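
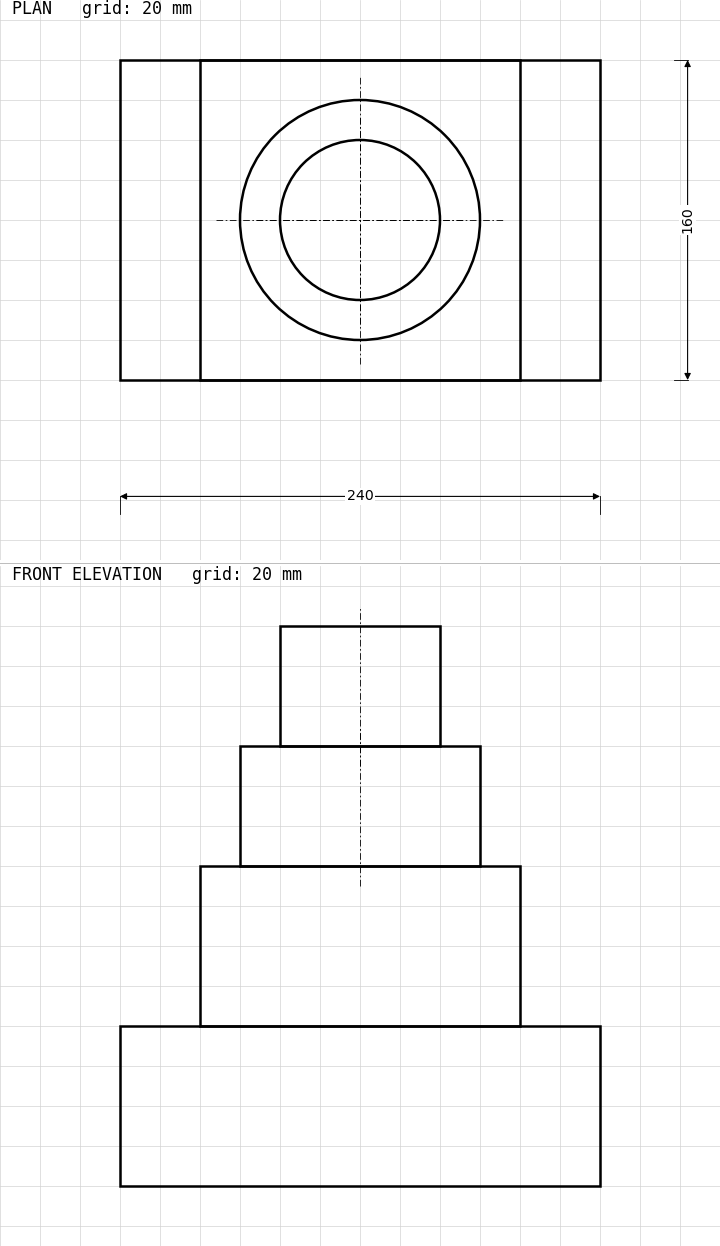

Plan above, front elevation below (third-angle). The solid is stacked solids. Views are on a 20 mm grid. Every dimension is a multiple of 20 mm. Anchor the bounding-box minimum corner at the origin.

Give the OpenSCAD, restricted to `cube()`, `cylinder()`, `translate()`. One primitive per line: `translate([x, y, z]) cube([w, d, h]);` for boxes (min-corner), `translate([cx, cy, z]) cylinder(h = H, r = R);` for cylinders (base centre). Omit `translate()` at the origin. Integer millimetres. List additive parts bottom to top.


cube([240, 160, 80]);
translate([40, 0, 80]) cube([160, 160, 80]);
translate([120, 80, 160]) cylinder(h = 60, r = 60);
translate([120, 80, 220]) cylinder(h = 60, r = 40);


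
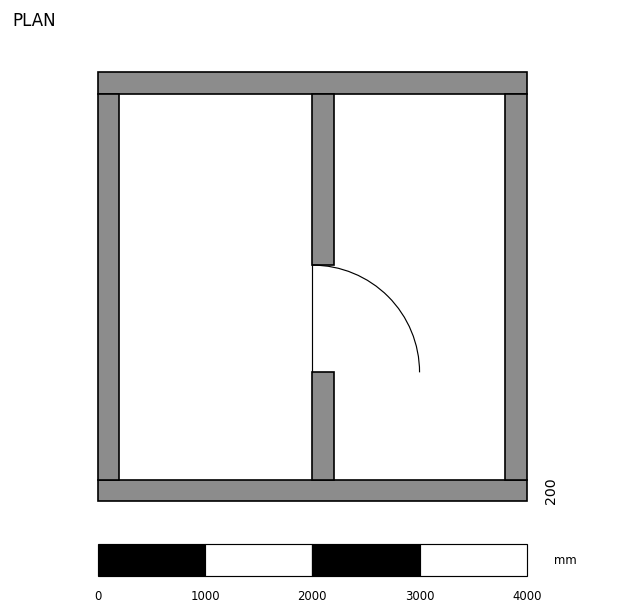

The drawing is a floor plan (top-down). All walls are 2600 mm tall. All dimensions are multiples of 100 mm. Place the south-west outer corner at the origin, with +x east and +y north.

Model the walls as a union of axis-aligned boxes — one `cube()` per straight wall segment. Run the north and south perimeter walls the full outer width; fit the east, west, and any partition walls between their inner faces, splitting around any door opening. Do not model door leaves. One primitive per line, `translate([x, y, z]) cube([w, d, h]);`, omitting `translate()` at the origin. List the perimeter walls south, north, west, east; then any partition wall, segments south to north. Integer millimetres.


cube([4000, 200, 2600]);
translate([0, 3800, 0]) cube([4000, 200, 2600]);
translate([0, 200, 0]) cube([200, 3600, 2600]);
translate([3800, 200, 0]) cube([200, 3600, 2600]);
translate([2000, 200, 0]) cube([200, 1000, 2600]);
translate([2000, 2200, 0]) cube([200, 1600, 2600]);


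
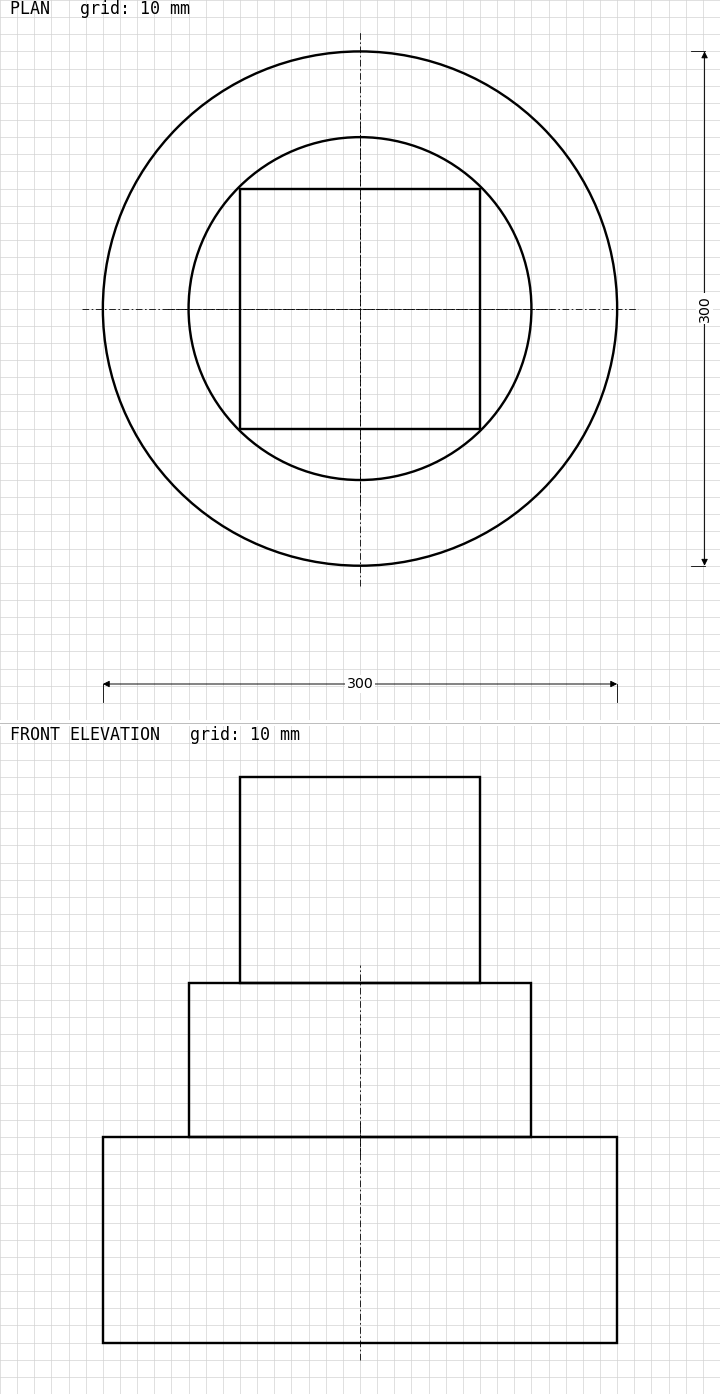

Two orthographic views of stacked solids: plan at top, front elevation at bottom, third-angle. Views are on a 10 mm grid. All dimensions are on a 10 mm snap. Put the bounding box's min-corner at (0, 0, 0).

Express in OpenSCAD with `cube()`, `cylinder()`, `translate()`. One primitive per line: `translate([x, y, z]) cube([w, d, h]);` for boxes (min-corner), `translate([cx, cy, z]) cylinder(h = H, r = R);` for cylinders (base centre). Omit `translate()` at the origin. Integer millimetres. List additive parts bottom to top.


translate([150, 150, 0]) cylinder(h = 120, r = 150);
translate([150, 150, 120]) cylinder(h = 90, r = 100);
translate([80, 80, 210]) cube([140, 140, 120]);


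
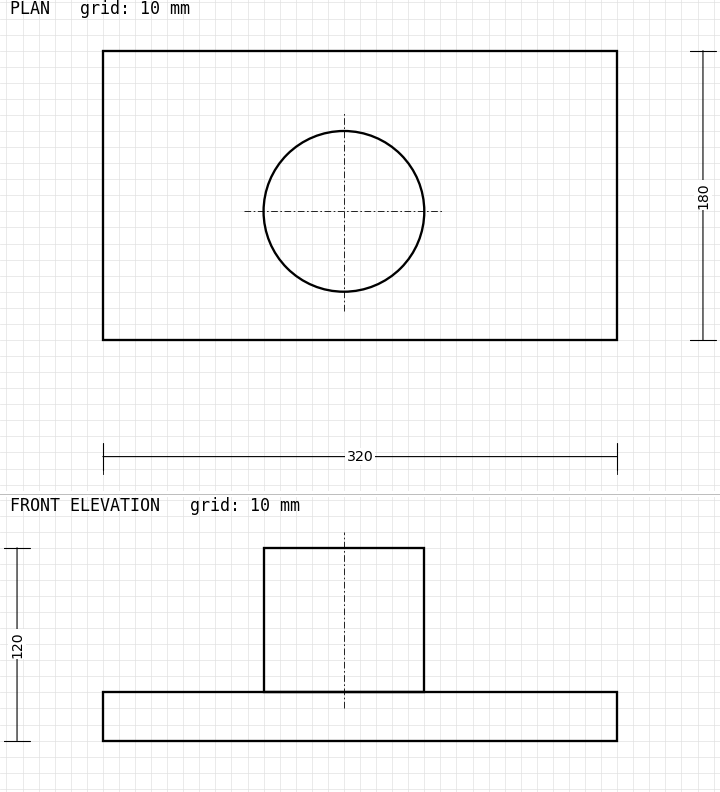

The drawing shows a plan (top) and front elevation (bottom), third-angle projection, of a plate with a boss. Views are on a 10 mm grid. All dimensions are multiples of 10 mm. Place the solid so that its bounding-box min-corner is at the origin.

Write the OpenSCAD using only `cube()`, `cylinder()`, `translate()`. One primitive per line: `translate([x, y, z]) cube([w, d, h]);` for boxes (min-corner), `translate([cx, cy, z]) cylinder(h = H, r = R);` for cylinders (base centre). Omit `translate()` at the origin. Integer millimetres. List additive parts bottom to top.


cube([320, 180, 30]);
translate([150, 80, 30]) cylinder(h = 90, r = 50);


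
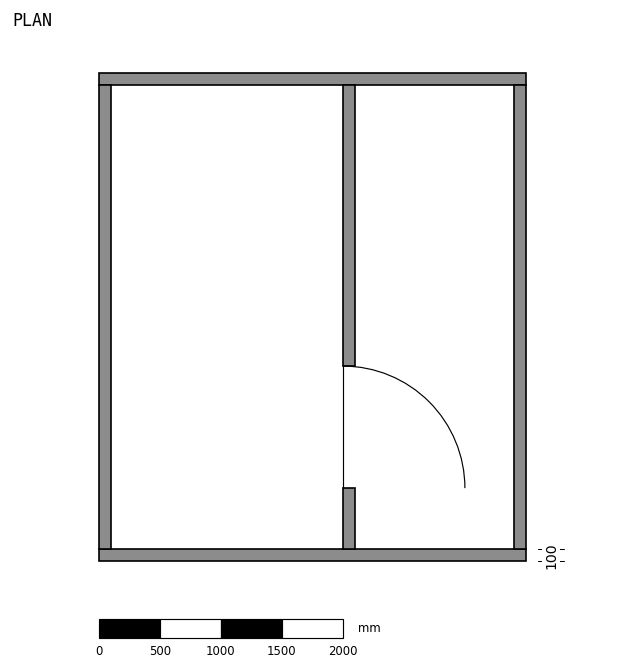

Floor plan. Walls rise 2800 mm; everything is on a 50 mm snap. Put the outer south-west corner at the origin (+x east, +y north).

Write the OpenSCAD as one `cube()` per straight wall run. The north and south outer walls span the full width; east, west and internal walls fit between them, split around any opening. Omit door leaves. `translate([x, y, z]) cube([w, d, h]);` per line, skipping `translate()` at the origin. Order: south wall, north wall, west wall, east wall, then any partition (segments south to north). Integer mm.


cube([3500, 100, 2800]);
translate([0, 3900, 0]) cube([3500, 100, 2800]);
translate([0, 100, 0]) cube([100, 3800, 2800]);
translate([3400, 100, 0]) cube([100, 3800, 2800]);
translate([2000, 100, 0]) cube([100, 500, 2800]);
translate([2000, 1600, 0]) cube([100, 2300, 2800]);


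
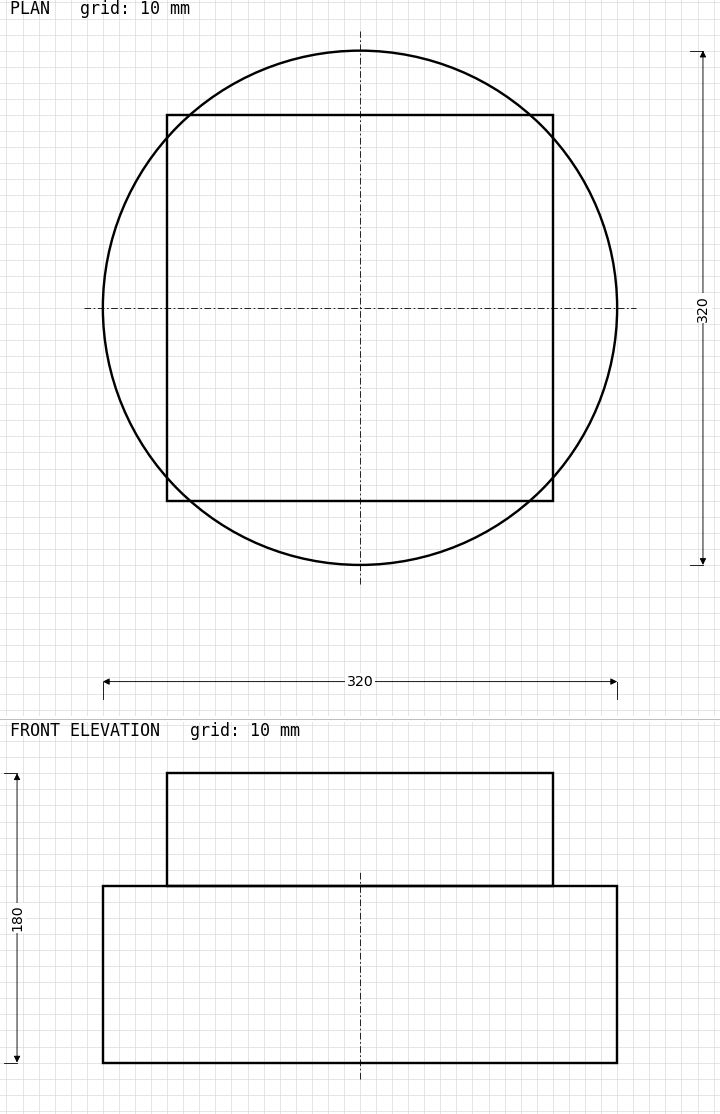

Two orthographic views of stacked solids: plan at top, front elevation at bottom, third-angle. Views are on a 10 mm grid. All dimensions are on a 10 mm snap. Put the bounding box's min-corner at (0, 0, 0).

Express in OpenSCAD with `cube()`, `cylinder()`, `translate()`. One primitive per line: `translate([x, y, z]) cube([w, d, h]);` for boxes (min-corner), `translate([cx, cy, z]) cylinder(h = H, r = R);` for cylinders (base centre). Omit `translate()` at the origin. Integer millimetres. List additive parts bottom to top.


translate([160, 160, 0]) cylinder(h = 110, r = 160);
translate([40, 40, 110]) cube([240, 240, 70]);


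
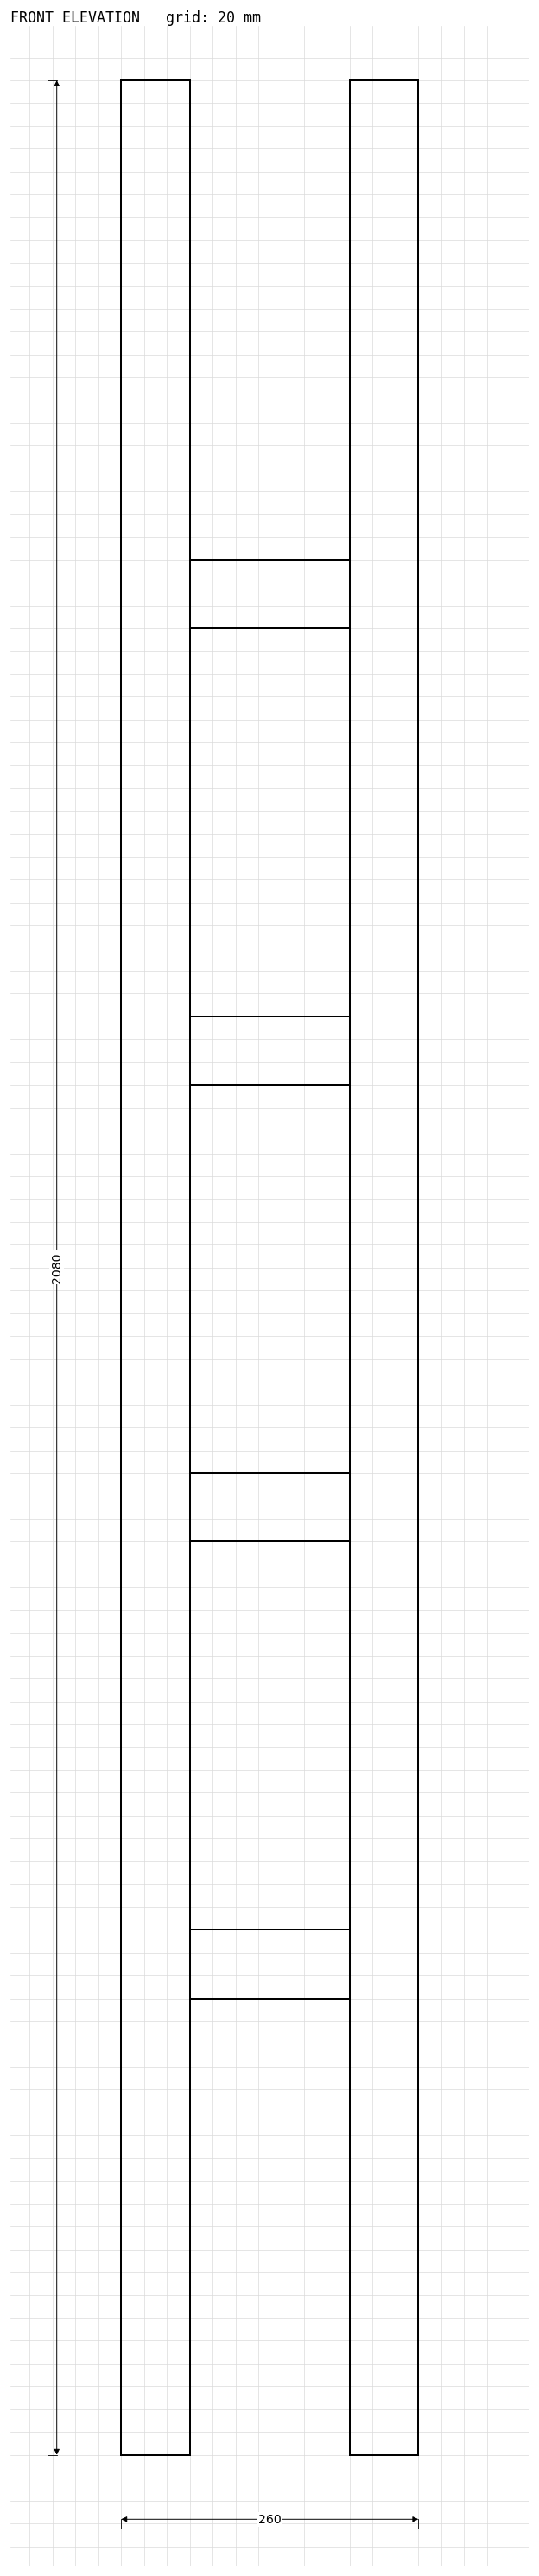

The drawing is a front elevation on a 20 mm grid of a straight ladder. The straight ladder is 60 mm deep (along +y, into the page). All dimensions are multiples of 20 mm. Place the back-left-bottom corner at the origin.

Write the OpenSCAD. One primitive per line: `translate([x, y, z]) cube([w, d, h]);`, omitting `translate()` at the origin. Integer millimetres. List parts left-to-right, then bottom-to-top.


cube([60, 60, 2080]);
translate([60, 0, 400]) cube([140, 60, 60]);
translate([60, 0, 800]) cube([140, 60, 60]);
translate([60, 0, 1200]) cube([140, 60, 60]);
translate([60, 0, 1600]) cube([140, 60, 60]);
translate([200, 0, 0]) cube([60, 60, 2080]);


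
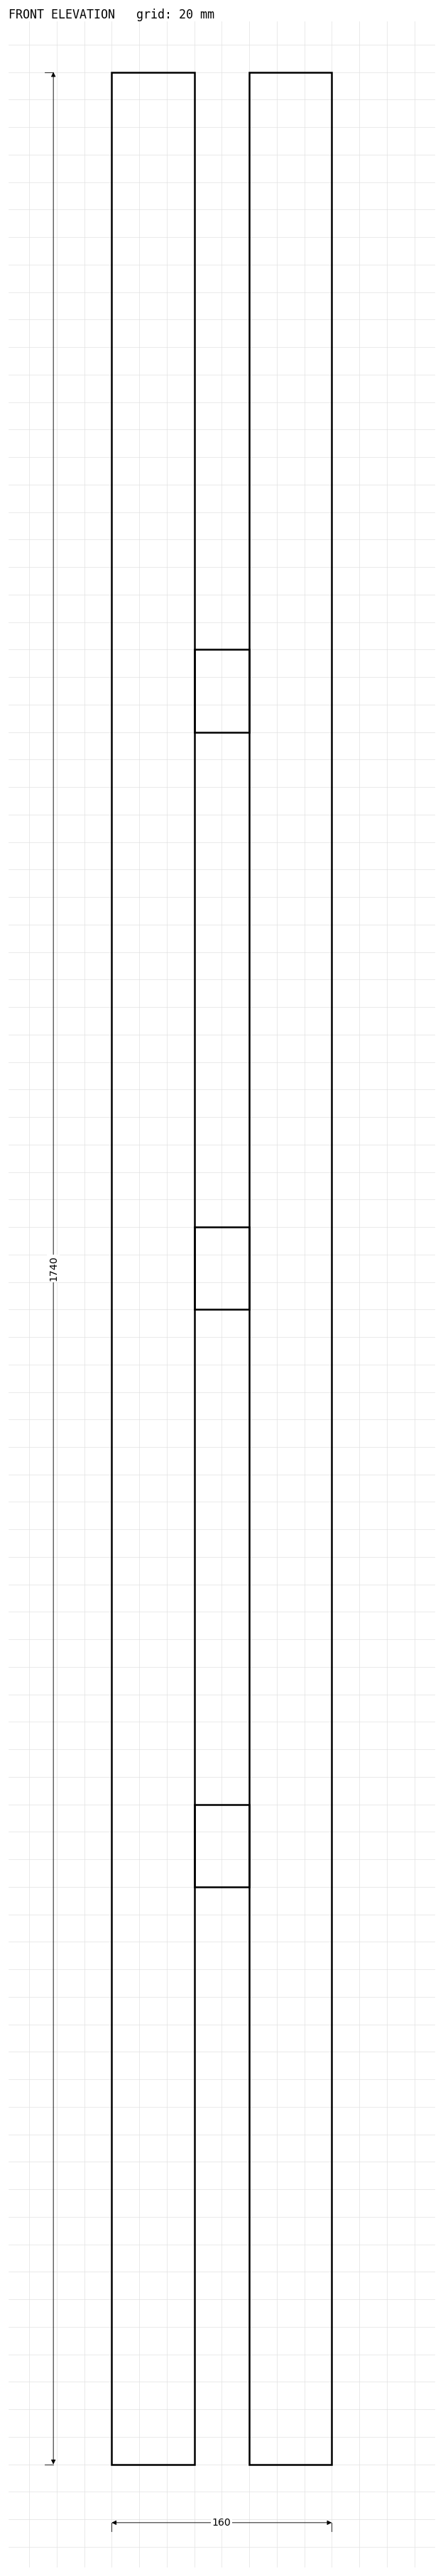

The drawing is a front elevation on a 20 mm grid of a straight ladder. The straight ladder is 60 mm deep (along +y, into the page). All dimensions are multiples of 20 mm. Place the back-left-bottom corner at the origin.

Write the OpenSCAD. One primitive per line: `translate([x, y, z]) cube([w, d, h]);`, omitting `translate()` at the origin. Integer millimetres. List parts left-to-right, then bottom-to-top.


cube([60, 60, 1740]);
translate([60, 0, 420]) cube([40, 60, 60]);
translate([60, 0, 840]) cube([40, 60, 60]);
translate([60, 0, 1260]) cube([40, 60, 60]);
translate([100, 0, 0]) cube([60, 60, 1740]);


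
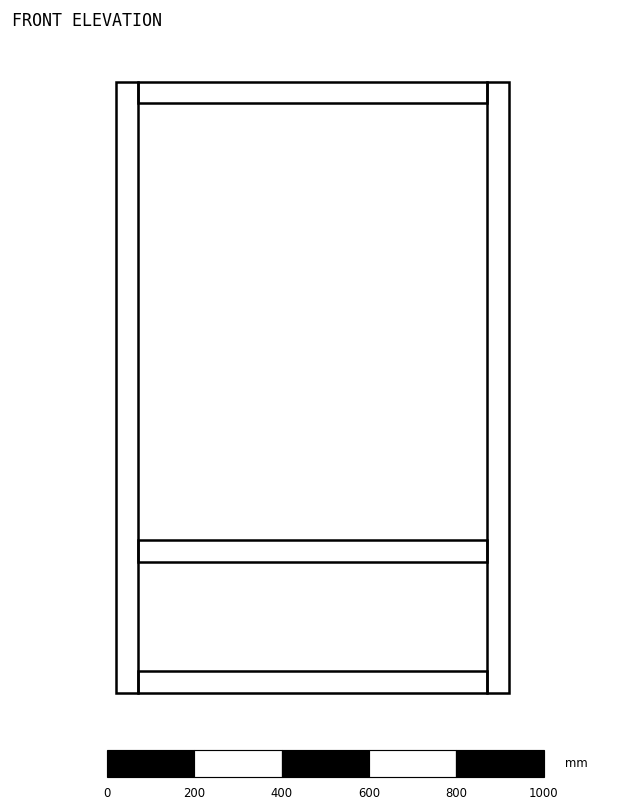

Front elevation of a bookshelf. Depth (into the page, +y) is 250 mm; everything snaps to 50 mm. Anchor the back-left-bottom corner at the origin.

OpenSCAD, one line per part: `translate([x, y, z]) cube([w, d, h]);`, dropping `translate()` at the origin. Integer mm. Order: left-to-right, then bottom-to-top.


cube([50, 250, 1400]);
translate([50, 0, 0]) cube([800, 250, 50]);
translate([50, 0, 300]) cube([800, 250, 50]);
translate([50, 0, 1350]) cube([800, 250, 50]);
translate([850, 0, 0]) cube([50, 250, 1400]);


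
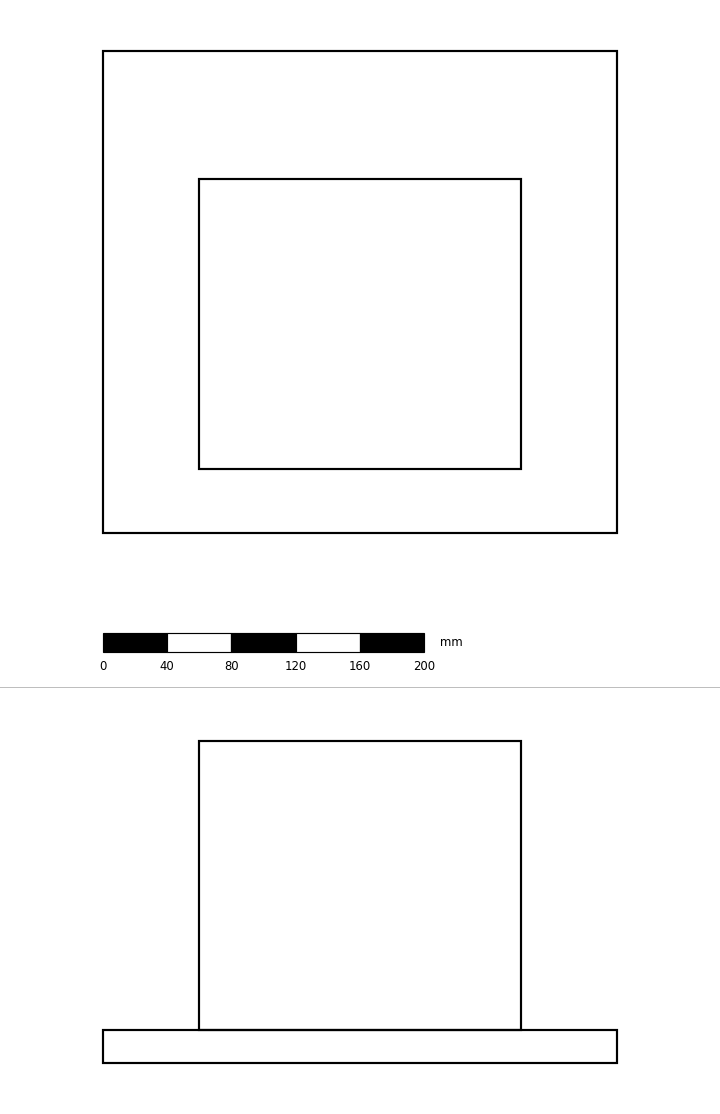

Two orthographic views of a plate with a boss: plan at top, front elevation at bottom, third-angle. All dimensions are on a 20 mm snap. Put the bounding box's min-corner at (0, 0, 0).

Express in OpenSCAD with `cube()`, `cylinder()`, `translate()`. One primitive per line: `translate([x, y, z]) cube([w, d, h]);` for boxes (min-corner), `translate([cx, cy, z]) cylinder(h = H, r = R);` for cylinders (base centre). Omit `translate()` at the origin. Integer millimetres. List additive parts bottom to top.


cube([320, 300, 20]);
translate([60, 40, 20]) cube([200, 180, 180]);


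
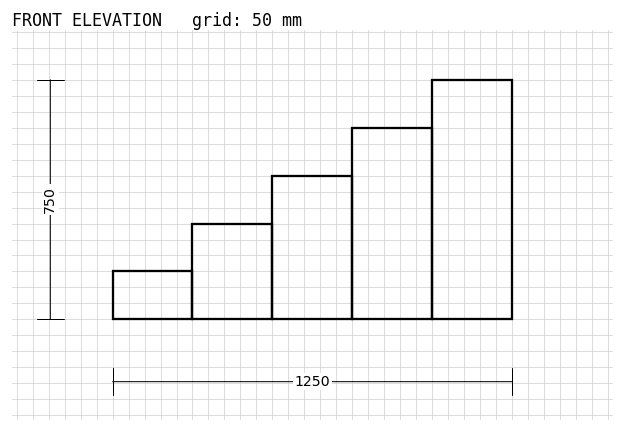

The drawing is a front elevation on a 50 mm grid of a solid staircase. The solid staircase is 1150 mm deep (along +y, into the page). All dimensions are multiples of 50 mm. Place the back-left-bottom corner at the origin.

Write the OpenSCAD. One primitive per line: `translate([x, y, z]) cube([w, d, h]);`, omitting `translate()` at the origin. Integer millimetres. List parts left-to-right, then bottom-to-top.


cube([250, 1150, 150]);
translate([250, 0, 0]) cube([250, 1150, 300]);
translate([500, 0, 0]) cube([250, 1150, 450]);
translate([750, 0, 0]) cube([250, 1150, 600]);
translate([1000, 0, 0]) cube([250, 1150, 750]);


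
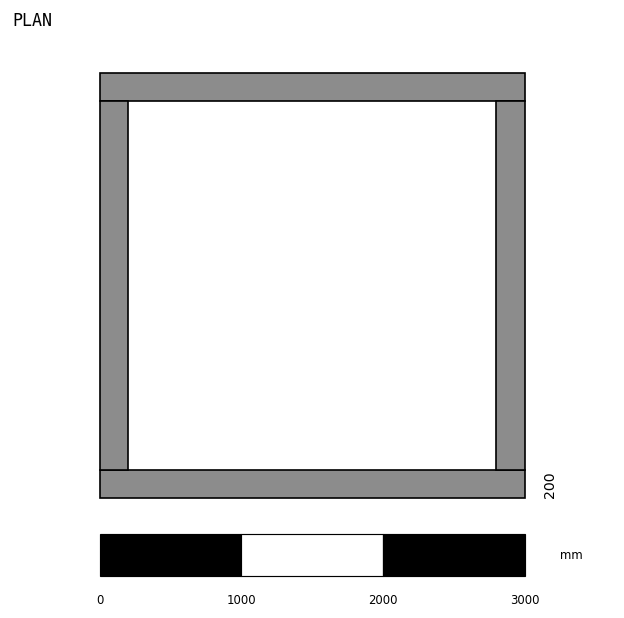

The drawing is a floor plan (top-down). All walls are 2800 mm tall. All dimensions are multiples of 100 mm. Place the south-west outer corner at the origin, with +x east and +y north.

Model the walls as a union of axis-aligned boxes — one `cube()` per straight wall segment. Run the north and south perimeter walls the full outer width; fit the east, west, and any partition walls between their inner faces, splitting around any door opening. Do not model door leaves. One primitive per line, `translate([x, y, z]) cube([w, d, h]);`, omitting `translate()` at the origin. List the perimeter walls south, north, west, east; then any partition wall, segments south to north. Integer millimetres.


cube([3000, 200, 2800]);
translate([0, 2800, 0]) cube([3000, 200, 2800]);
translate([0, 200, 0]) cube([200, 2600, 2800]);
translate([2800, 200, 0]) cube([200, 2600, 2800]);


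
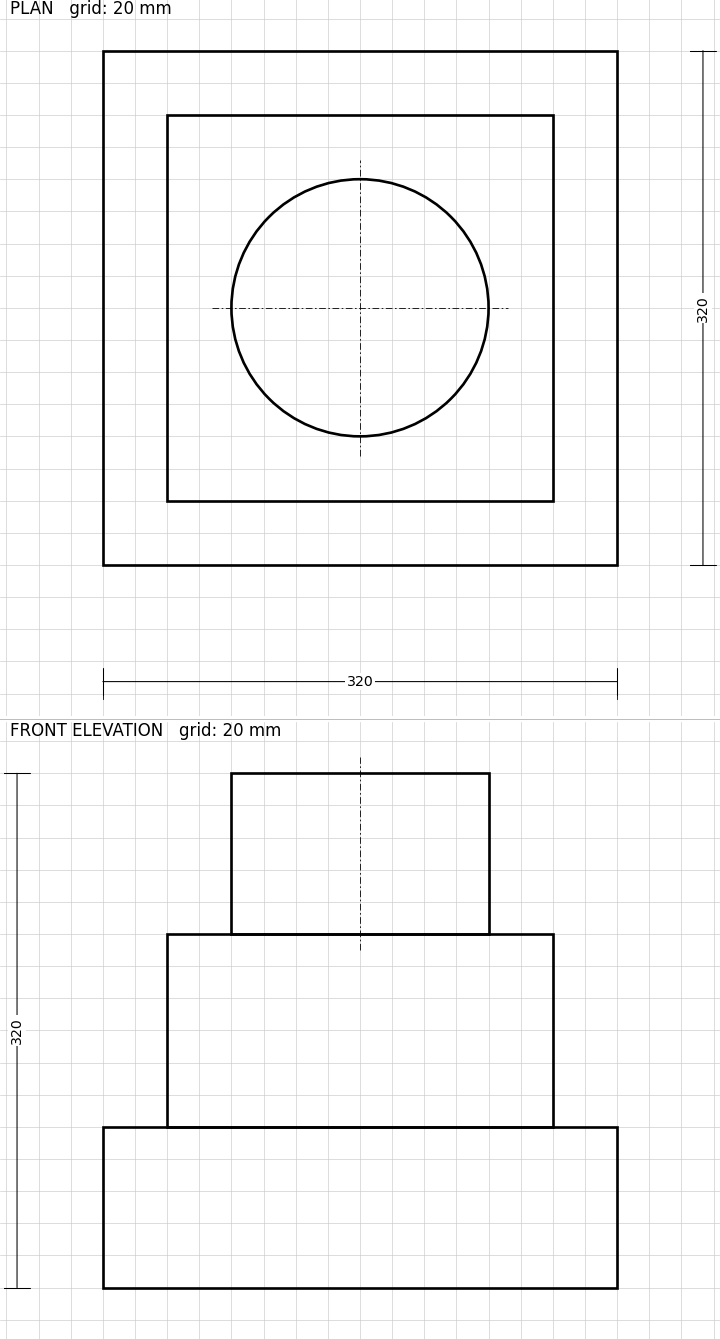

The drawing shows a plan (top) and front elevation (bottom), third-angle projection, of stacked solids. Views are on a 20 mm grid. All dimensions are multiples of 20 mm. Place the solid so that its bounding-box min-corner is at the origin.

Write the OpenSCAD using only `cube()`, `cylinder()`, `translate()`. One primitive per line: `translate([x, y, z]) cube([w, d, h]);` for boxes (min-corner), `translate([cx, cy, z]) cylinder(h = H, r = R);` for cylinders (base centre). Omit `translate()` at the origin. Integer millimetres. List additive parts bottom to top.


cube([320, 320, 100]);
translate([40, 40, 100]) cube([240, 240, 120]);
translate([160, 160, 220]) cylinder(h = 100, r = 80);


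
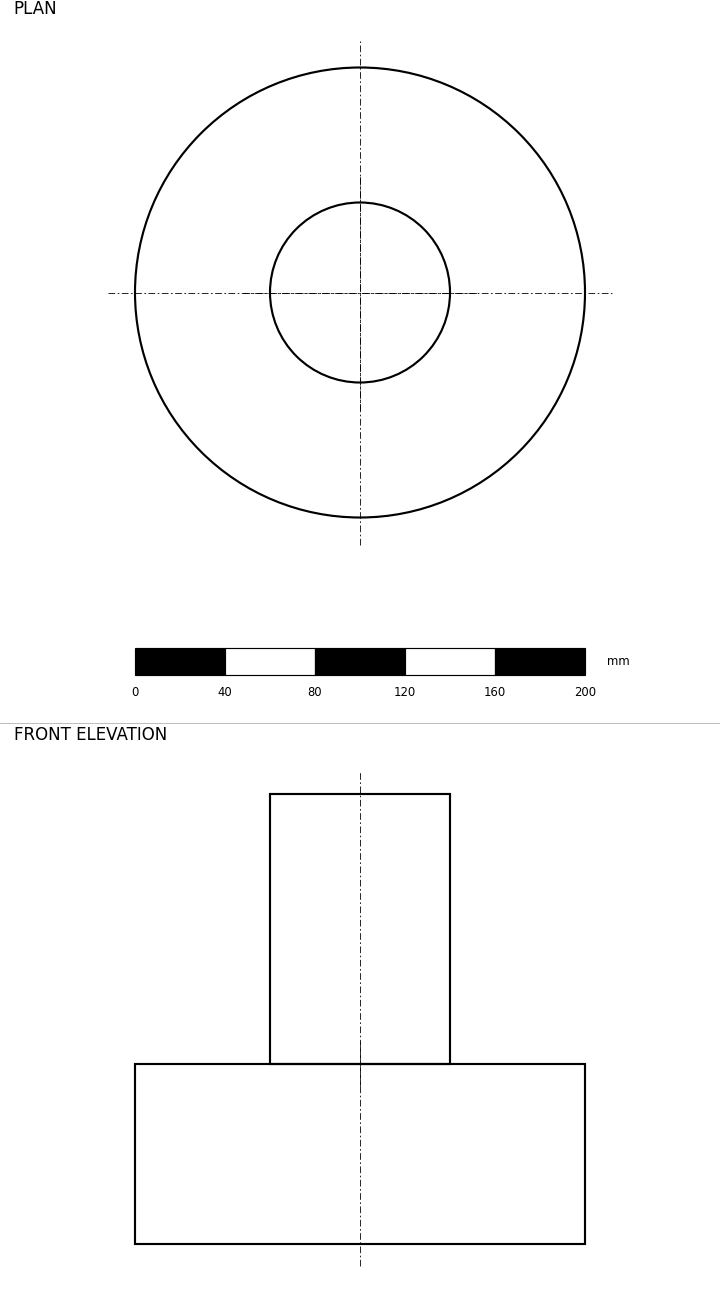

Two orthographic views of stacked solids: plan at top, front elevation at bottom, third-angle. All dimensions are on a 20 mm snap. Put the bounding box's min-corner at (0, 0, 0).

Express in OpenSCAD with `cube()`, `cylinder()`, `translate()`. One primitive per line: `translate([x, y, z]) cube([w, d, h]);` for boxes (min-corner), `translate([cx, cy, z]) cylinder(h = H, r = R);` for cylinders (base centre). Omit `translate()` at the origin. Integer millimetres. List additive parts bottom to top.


translate([100, 100, 0]) cylinder(h = 80, r = 100);
translate([100, 100, 80]) cylinder(h = 120, r = 40);


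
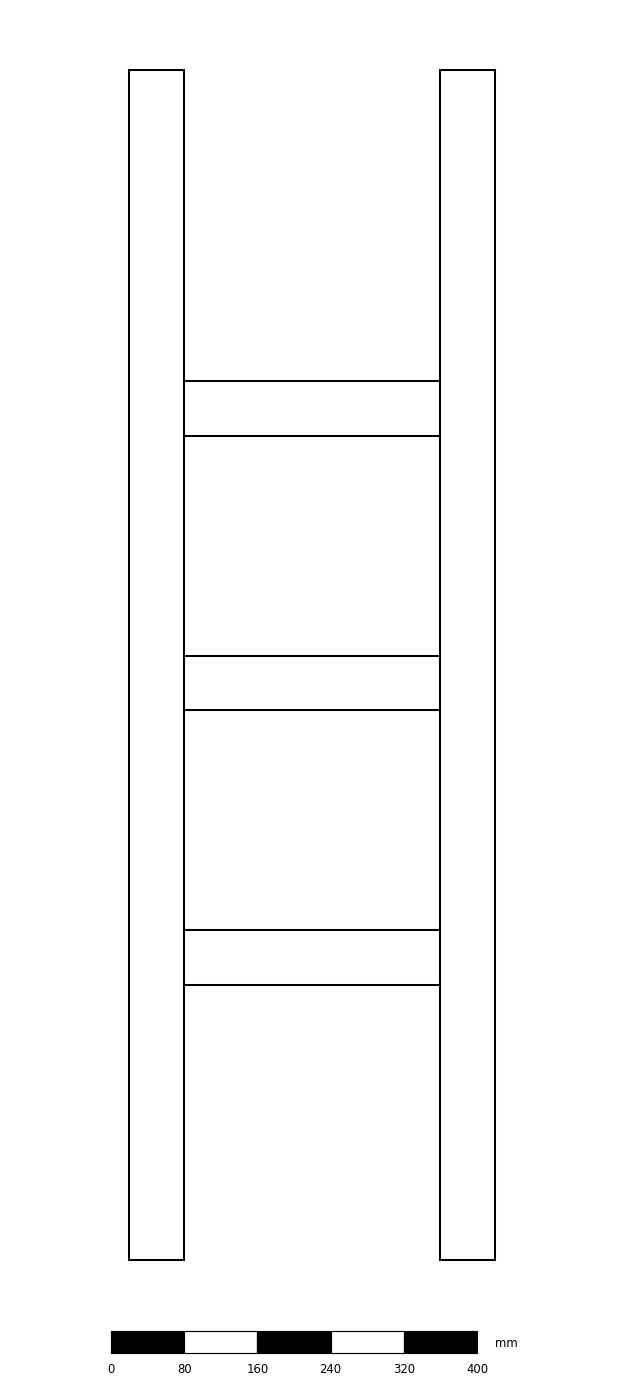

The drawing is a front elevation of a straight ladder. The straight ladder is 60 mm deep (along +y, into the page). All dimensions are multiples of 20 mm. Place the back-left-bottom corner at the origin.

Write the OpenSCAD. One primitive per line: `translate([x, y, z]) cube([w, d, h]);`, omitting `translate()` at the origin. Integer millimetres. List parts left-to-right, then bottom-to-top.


cube([60, 60, 1300]);
translate([60, 0, 300]) cube([280, 60, 60]);
translate([60, 0, 600]) cube([280, 60, 60]);
translate([60, 0, 900]) cube([280, 60, 60]);
translate([340, 0, 0]) cube([60, 60, 1300]);


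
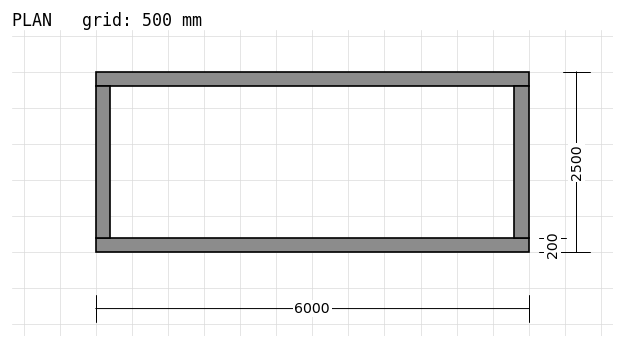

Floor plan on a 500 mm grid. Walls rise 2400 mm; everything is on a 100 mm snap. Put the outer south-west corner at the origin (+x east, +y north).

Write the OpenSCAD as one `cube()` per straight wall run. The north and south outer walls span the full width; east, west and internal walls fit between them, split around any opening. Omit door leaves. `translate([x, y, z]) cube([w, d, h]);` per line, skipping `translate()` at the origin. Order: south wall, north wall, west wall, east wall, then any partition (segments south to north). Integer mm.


cube([6000, 200, 2400]);
translate([0, 2300, 0]) cube([6000, 200, 2400]);
translate([0, 200, 0]) cube([200, 2100, 2400]);
translate([5800, 200, 0]) cube([200, 2100, 2400]);


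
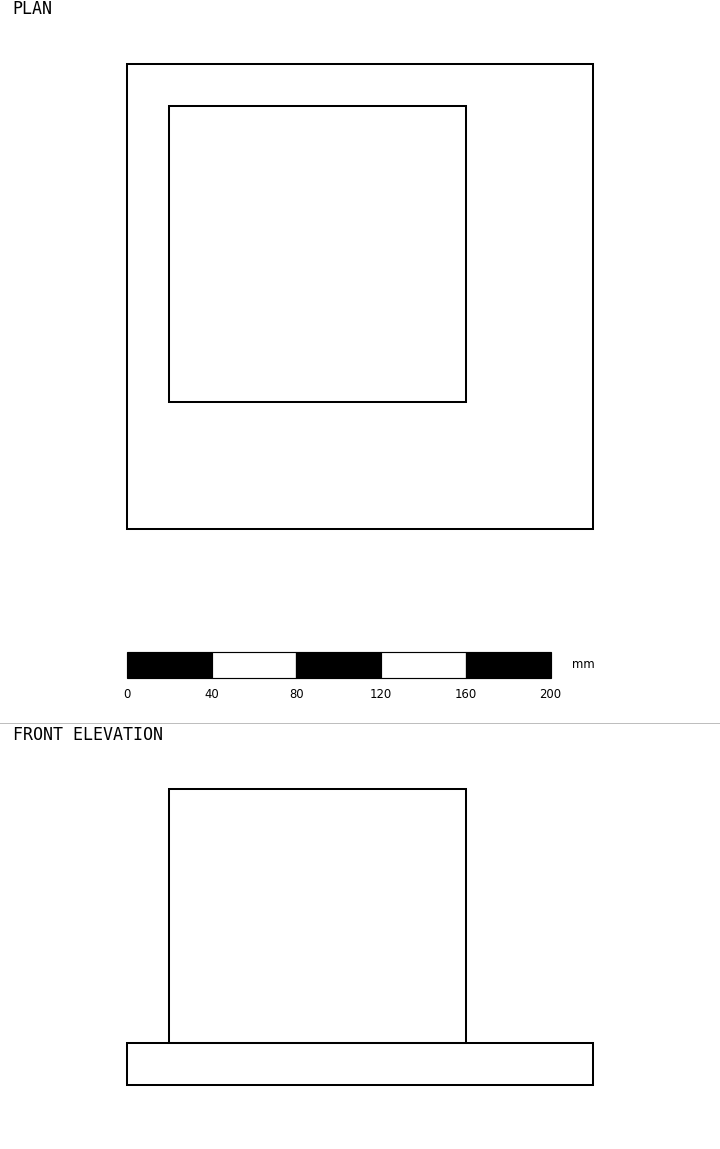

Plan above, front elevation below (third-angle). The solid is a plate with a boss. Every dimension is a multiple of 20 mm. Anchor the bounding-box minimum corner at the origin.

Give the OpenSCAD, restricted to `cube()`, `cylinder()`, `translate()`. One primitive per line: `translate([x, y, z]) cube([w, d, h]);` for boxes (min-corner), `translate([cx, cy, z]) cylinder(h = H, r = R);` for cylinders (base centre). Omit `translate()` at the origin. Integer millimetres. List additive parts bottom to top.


cube([220, 220, 20]);
translate([20, 60, 20]) cube([140, 140, 120]);


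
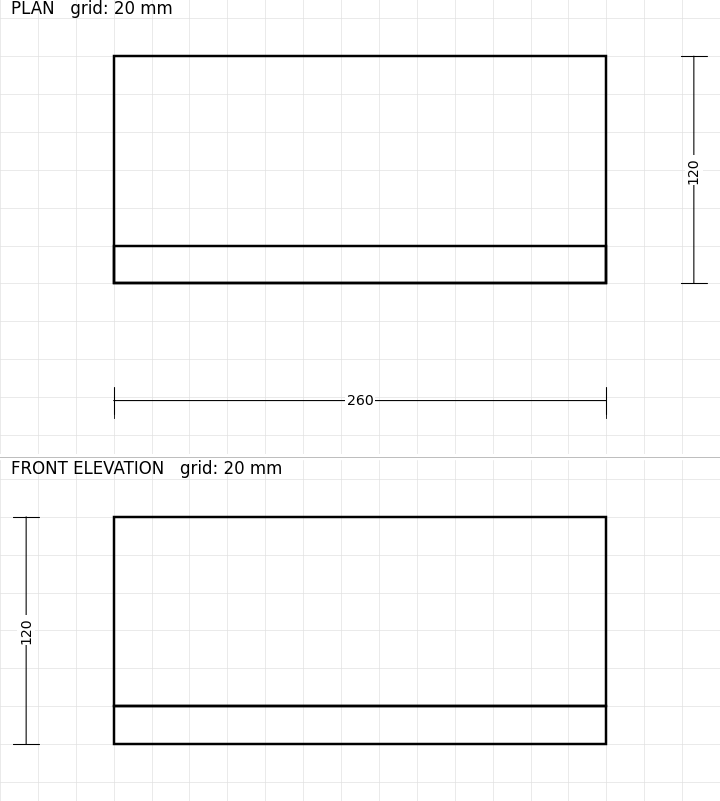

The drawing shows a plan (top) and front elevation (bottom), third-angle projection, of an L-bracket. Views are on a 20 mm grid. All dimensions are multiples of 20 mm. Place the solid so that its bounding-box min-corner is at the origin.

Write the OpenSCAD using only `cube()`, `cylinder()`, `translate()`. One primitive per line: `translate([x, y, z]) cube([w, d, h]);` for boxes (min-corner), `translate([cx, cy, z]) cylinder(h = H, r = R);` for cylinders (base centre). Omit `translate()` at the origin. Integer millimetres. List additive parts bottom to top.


cube([260, 120, 20]);
translate([0, 0, 20]) cube([260, 20, 100]);


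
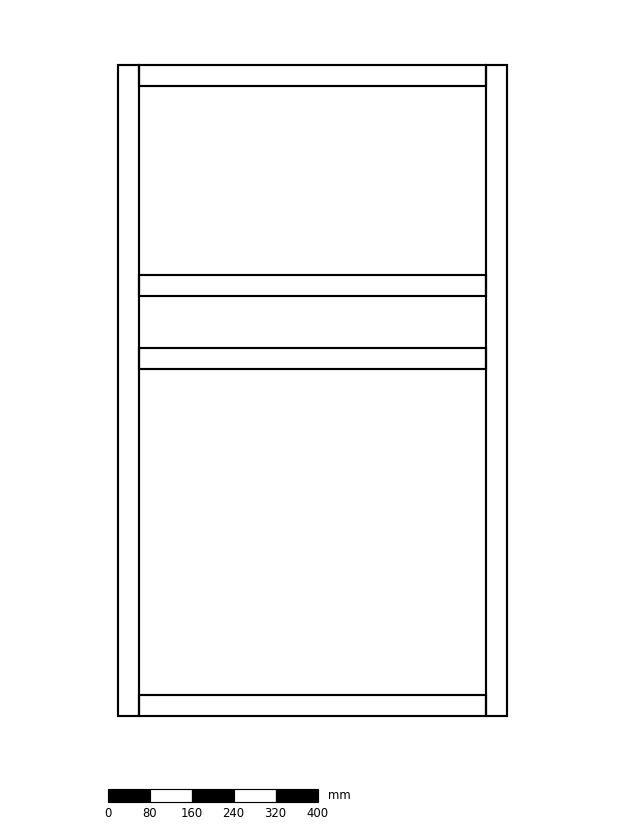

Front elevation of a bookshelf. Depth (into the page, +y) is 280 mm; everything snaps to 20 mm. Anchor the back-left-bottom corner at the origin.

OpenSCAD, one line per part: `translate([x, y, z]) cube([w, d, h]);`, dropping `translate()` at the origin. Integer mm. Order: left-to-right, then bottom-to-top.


cube([40, 280, 1240]);
translate([40, 0, 0]) cube([660, 280, 40]);
translate([40, 0, 660]) cube([660, 280, 40]);
translate([40, 0, 800]) cube([660, 280, 40]);
translate([40, 0, 1200]) cube([660, 280, 40]);
translate([700, 0, 0]) cube([40, 280, 1240]);


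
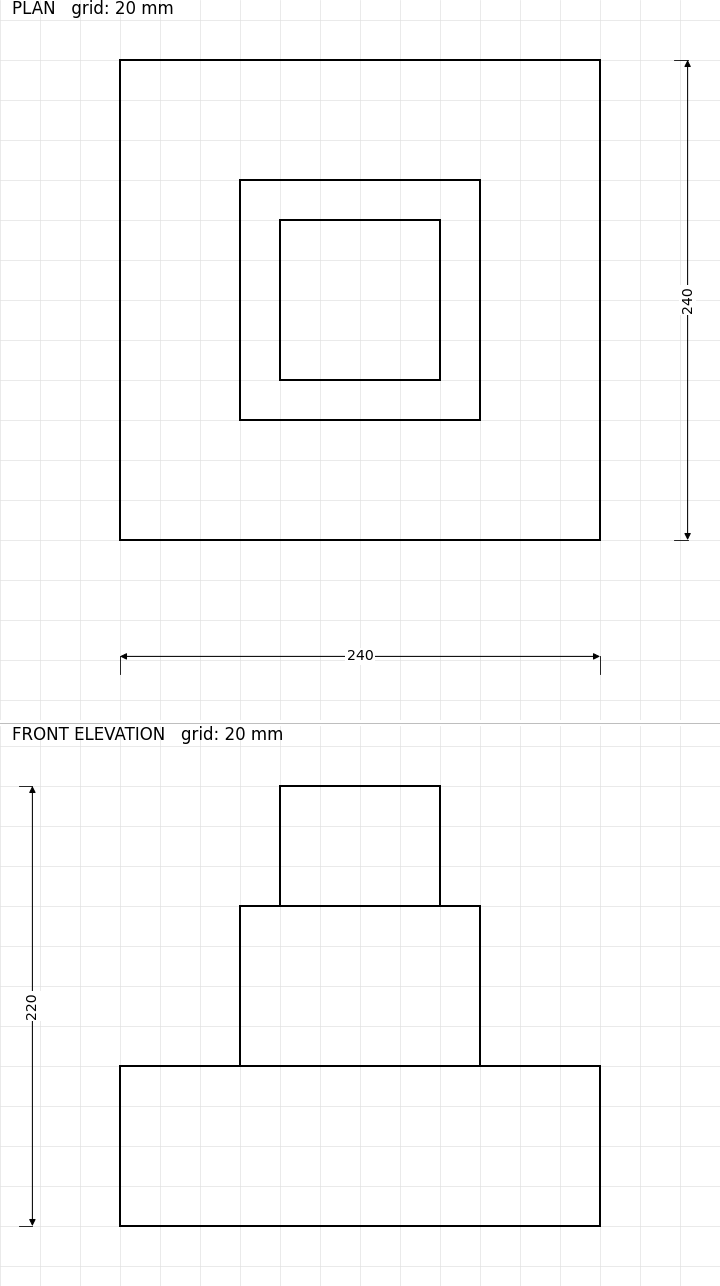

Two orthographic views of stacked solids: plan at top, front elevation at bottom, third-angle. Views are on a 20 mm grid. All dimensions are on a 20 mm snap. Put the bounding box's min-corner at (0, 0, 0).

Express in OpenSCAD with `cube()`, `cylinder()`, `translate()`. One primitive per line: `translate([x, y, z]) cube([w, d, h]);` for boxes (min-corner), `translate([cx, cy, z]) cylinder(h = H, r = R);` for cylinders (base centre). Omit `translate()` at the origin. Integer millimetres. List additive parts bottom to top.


cube([240, 240, 80]);
translate([60, 60, 80]) cube([120, 120, 80]);
translate([80, 80, 160]) cube([80, 80, 60]);


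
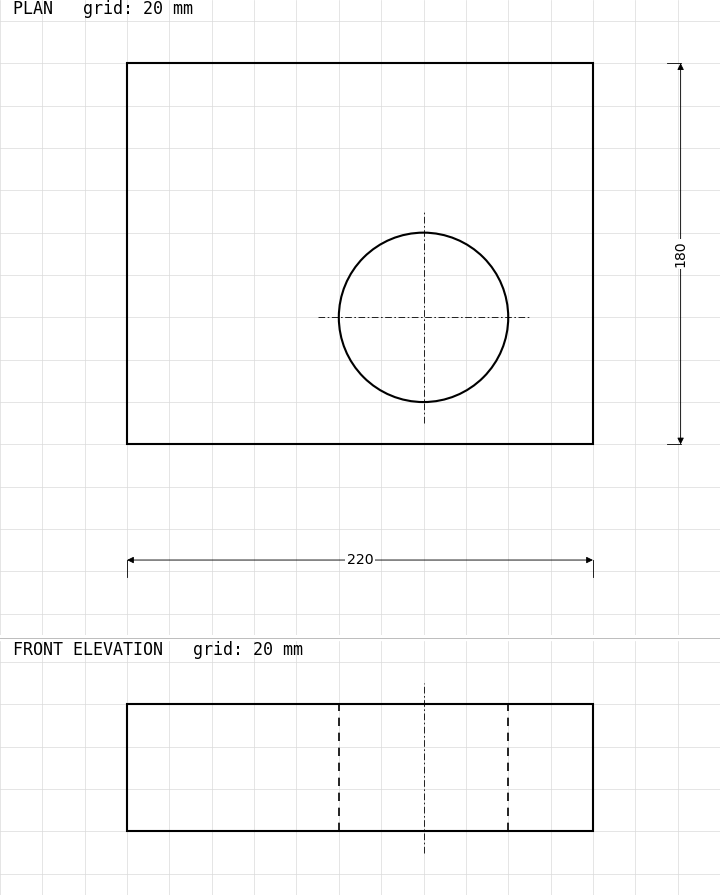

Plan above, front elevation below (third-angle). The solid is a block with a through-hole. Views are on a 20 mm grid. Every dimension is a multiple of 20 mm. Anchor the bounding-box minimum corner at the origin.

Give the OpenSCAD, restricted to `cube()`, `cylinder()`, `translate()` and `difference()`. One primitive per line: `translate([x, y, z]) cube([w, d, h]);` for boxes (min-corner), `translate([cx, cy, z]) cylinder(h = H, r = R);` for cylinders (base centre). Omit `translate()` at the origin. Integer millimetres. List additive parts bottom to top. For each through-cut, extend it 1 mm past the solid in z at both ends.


difference() {
  cube([220, 180, 60]);
  translate([140, 60, -1]) cylinder(h = 62, r = 40);
}


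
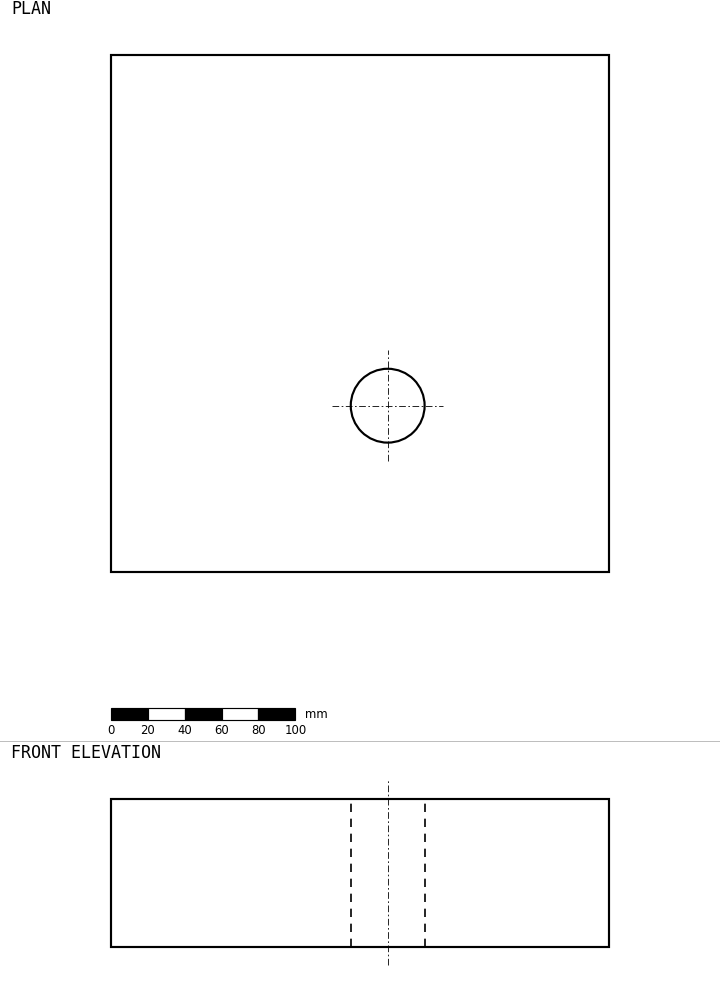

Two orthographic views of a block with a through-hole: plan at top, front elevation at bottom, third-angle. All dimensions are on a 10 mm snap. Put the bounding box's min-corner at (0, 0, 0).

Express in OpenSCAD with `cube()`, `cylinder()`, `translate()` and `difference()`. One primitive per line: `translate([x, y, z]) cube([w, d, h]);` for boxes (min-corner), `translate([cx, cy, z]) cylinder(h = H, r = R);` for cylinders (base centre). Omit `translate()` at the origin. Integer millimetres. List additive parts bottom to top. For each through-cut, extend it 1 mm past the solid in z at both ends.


difference() {
  cube([270, 280, 80]);
  translate([150, 90, -1]) cylinder(h = 82, r = 20);
}


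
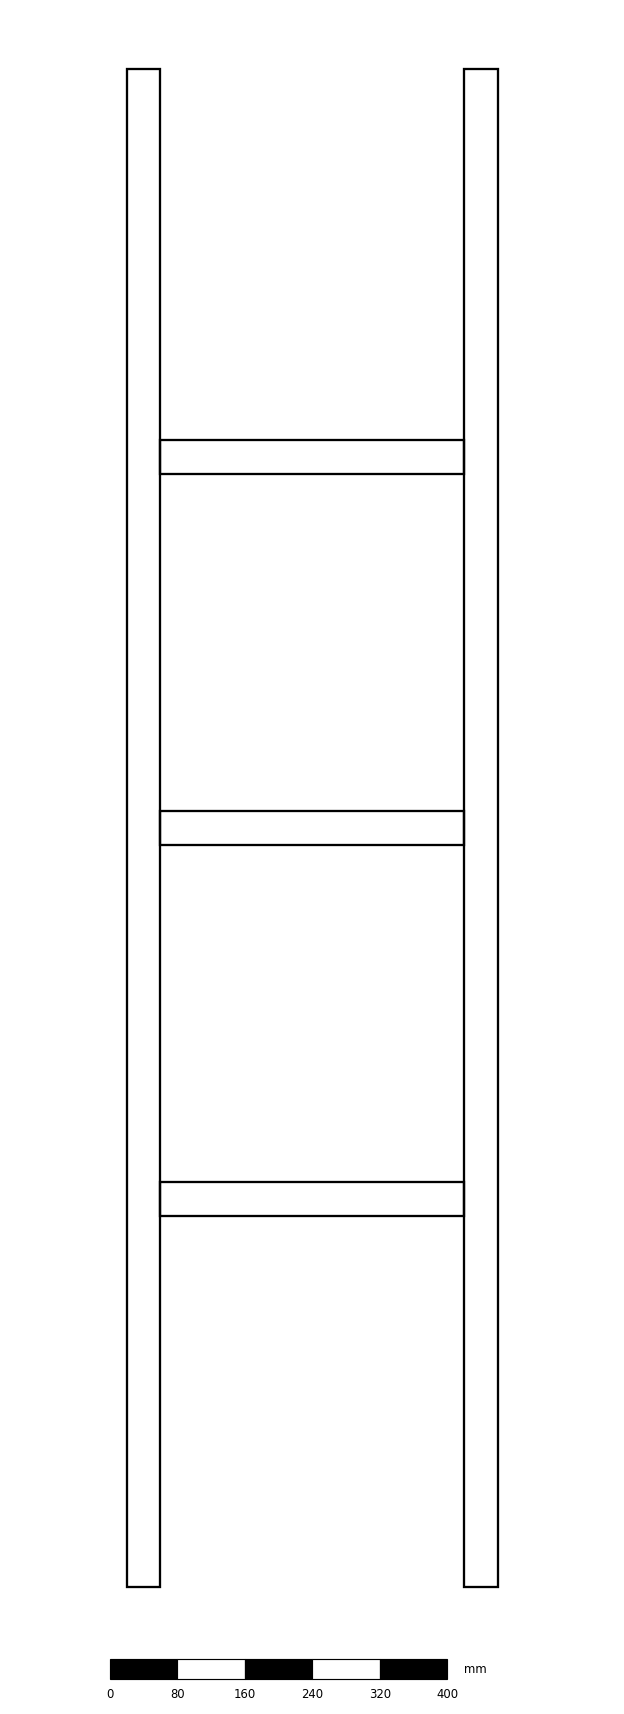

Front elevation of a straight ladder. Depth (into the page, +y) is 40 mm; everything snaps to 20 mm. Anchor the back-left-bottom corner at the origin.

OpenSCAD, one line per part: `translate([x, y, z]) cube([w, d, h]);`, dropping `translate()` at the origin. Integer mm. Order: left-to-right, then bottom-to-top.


cube([40, 40, 1800]);
translate([40, 0, 440]) cube([360, 40, 40]);
translate([40, 0, 880]) cube([360, 40, 40]);
translate([40, 0, 1320]) cube([360, 40, 40]);
translate([400, 0, 0]) cube([40, 40, 1800]);


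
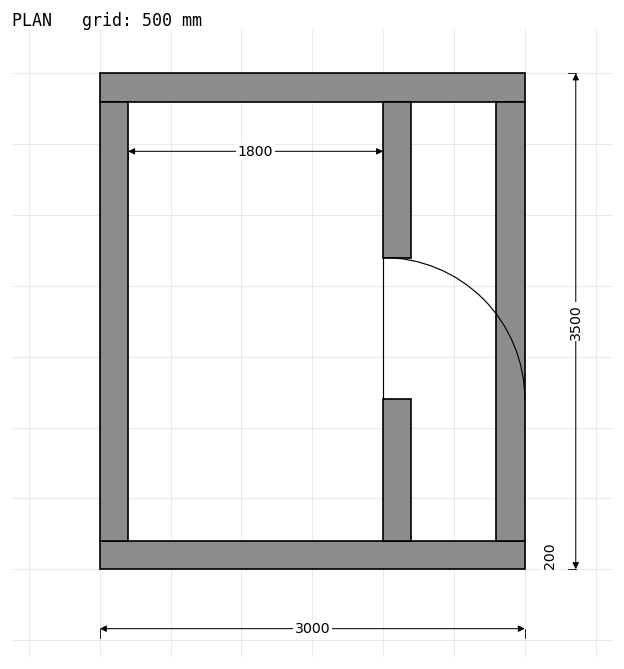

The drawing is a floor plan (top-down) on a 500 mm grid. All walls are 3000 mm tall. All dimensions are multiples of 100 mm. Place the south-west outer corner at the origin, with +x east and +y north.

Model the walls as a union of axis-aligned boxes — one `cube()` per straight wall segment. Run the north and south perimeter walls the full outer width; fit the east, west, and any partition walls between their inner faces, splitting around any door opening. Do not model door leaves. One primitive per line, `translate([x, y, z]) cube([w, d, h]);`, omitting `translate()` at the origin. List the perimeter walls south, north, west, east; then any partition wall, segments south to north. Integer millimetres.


cube([3000, 200, 3000]);
translate([0, 3300, 0]) cube([3000, 200, 3000]);
translate([0, 200, 0]) cube([200, 3100, 3000]);
translate([2800, 200, 0]) cube([200, 3100, 3000]);
translate([2000, 200, 0]) cube([200, 1000, 3000]);
translate([2000, 2200, 0]) cube([200, 1100, 3000]);


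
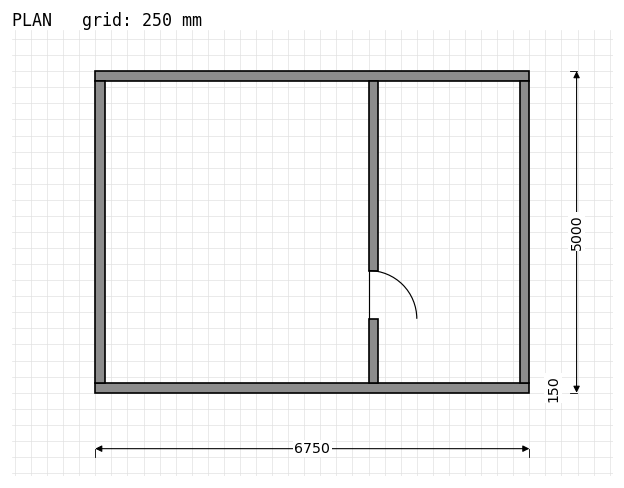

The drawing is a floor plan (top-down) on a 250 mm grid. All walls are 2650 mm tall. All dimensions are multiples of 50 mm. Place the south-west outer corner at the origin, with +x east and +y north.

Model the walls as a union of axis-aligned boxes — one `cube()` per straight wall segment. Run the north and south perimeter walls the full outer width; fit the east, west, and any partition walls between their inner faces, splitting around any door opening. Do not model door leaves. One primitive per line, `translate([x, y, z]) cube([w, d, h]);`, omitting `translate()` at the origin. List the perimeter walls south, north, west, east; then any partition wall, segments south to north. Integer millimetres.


cube([6750, 150, 2650]);
translate([0, 4850, 0]) cube([6750, 150, 2650]);
translate([0, 150, 0]) cube([150, 4700, 2650]);
translate([6600, 150, 0]) cube([150, 4700, 2650]);
translate([4250, 150, 0]) cube([150, 1000, 2650]);
translate([4250, 1900, 0]) cube([150, 2950, 2650]);


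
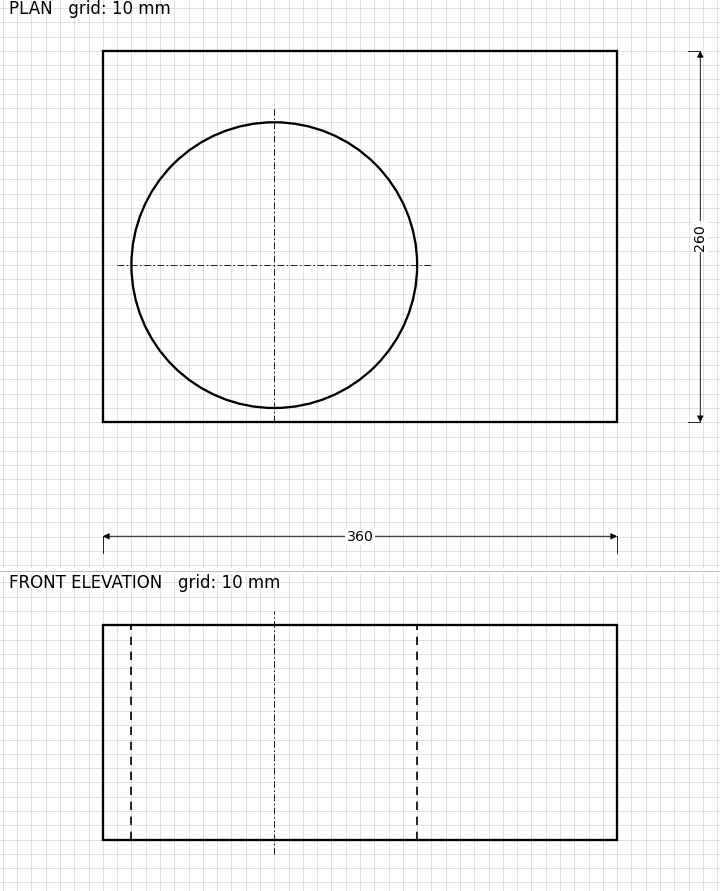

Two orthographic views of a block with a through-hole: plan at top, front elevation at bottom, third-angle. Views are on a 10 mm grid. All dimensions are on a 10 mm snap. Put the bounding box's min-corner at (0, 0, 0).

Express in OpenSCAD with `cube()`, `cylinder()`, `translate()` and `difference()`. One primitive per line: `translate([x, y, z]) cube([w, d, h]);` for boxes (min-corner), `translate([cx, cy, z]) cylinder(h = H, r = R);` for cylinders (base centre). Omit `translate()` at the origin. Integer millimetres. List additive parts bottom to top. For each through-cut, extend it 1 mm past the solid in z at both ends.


difference() {
  cube([360, 260, 150]);
  translate([120, 110, -1]) cylinder(h = 152, r = 100);
}


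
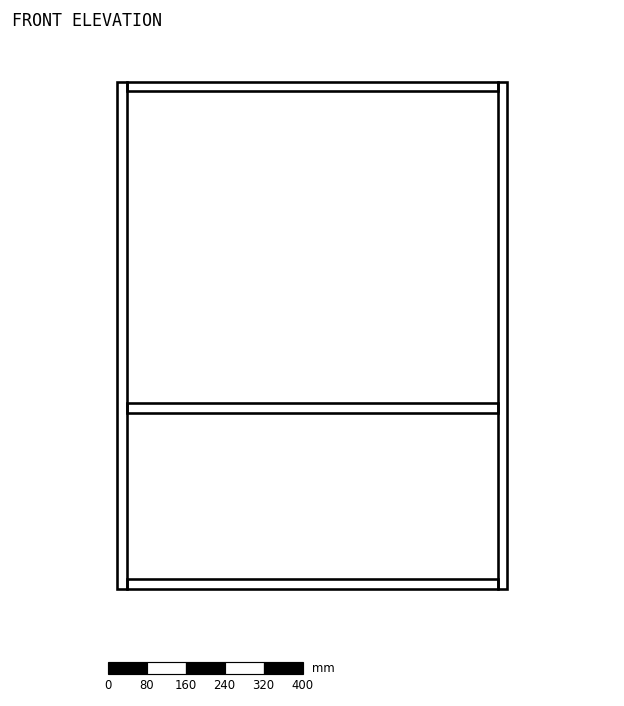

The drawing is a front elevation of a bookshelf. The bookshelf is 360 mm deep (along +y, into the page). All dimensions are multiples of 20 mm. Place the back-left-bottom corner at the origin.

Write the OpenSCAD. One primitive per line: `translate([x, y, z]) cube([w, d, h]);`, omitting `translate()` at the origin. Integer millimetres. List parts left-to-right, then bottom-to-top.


cube([20, 360, 1040]);
translate([20, 0, 0]) cube([760, 360, 20]);
translate([20, 0, 360]) cube([760, 360, 20]);
translate([20, 0, 1020]) cube([760, 360, 20]);
translate([780, 0, 0]) cube([20, 360, 1040]);


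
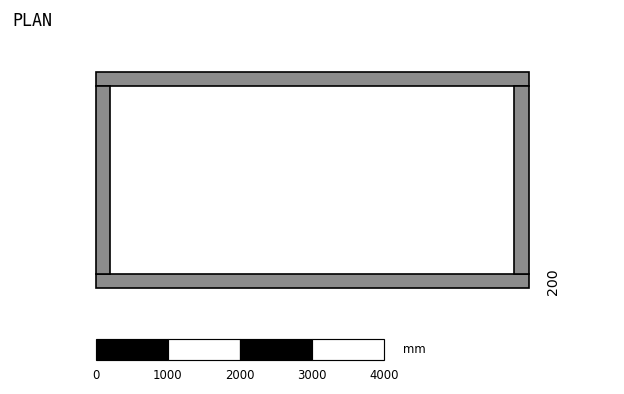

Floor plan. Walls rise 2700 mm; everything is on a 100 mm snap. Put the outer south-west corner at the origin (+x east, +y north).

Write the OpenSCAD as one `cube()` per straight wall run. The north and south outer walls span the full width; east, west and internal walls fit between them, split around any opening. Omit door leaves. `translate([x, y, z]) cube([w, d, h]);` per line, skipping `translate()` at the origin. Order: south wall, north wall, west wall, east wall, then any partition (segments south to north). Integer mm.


cube([6000, 200, 2700]);
translate([0, 2800, 0]) cube([6000, 200, 2700]);
translate([0, 200, 0]) cube([200, 2600, 2700]);
translate([5800, 200, 0]) cube([200, 2600, 2700]);


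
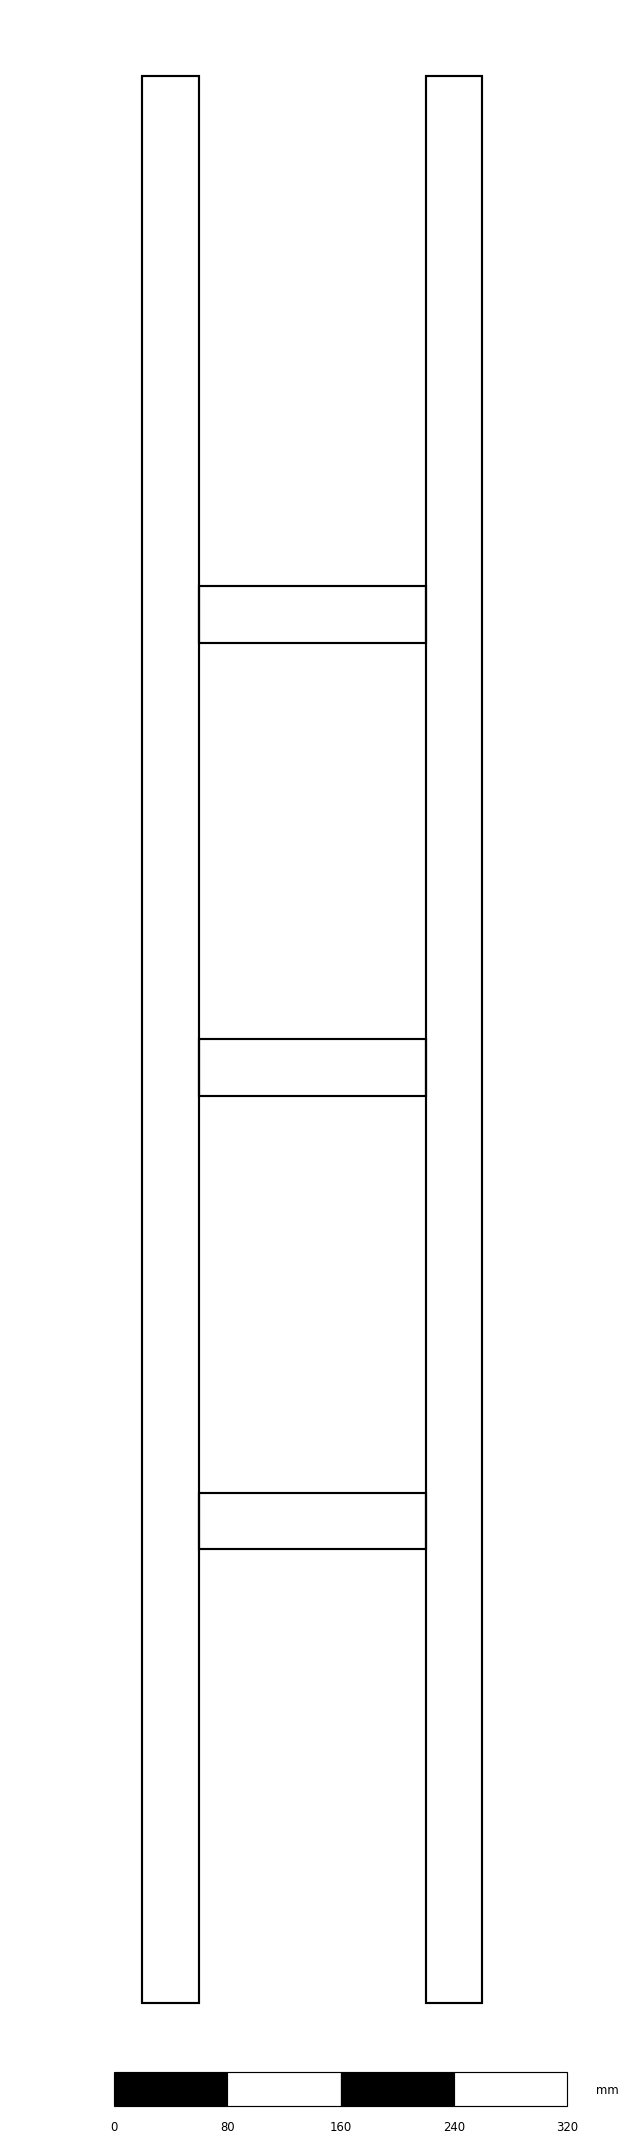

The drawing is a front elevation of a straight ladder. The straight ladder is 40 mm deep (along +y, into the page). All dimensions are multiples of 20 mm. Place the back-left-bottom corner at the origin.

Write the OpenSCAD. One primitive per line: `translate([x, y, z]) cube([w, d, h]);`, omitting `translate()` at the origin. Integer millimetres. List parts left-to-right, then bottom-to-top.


cube([40, 40, 1360]);
translate([40, 0, 320]) cube([160, 40, 40]);
translate([40, 0, 640]) cube([160, 40, 40]);
translate([40, 0, 960]) cube([160, 40, 40]);
translate([200, 0, 0]) cube([40, 40, 1360]);


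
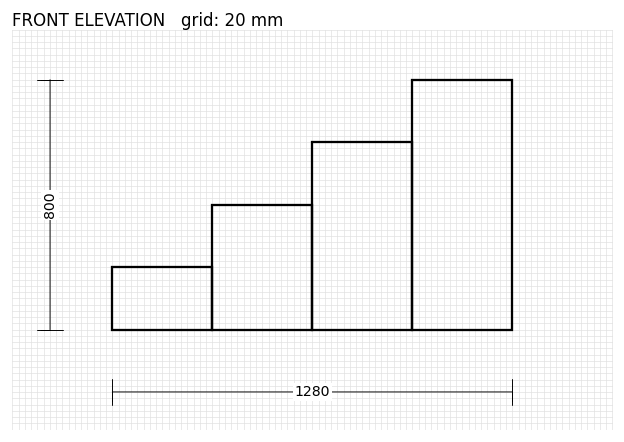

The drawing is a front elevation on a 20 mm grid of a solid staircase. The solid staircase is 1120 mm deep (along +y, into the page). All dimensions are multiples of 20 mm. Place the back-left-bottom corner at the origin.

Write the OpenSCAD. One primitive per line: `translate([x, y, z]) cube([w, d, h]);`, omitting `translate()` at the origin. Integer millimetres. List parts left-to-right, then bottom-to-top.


cube([320, 1120, 200]);
translate([320, 0, 0]) cube([320, 1120, 400]);
translate([640, 0, 0]) cube([320, 1120, 600]);
translate([960, 0, 0]) cube([320, 1120, 800]);


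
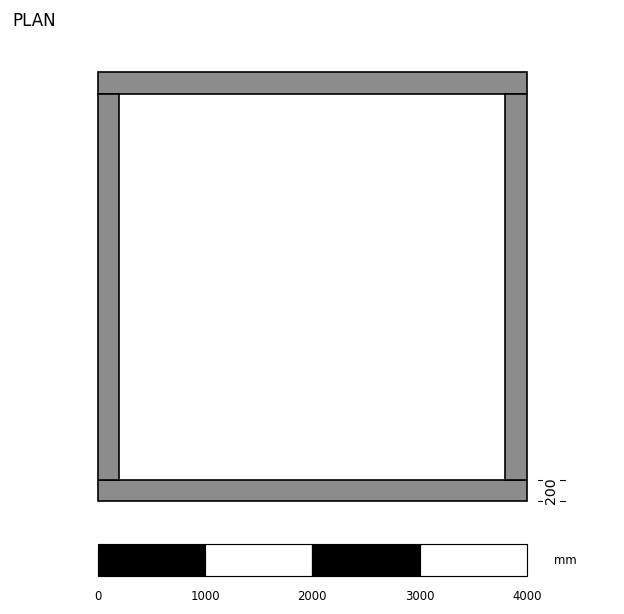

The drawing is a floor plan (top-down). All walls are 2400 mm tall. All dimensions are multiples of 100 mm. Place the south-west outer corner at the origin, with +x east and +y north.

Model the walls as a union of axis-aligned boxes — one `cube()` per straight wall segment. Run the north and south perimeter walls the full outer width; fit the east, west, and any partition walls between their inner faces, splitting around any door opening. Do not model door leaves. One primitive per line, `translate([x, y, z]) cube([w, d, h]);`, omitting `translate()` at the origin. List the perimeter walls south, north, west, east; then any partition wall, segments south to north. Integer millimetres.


cube([4000, 200, 2400]);
translate([0, 3800, 0]) cube([4000, 200, 2400]);
translate([0, 200, 0]) cube([200, 3600, 2400]);
translate([3800, 200, 0]) cube([200, 3600, 2400]);


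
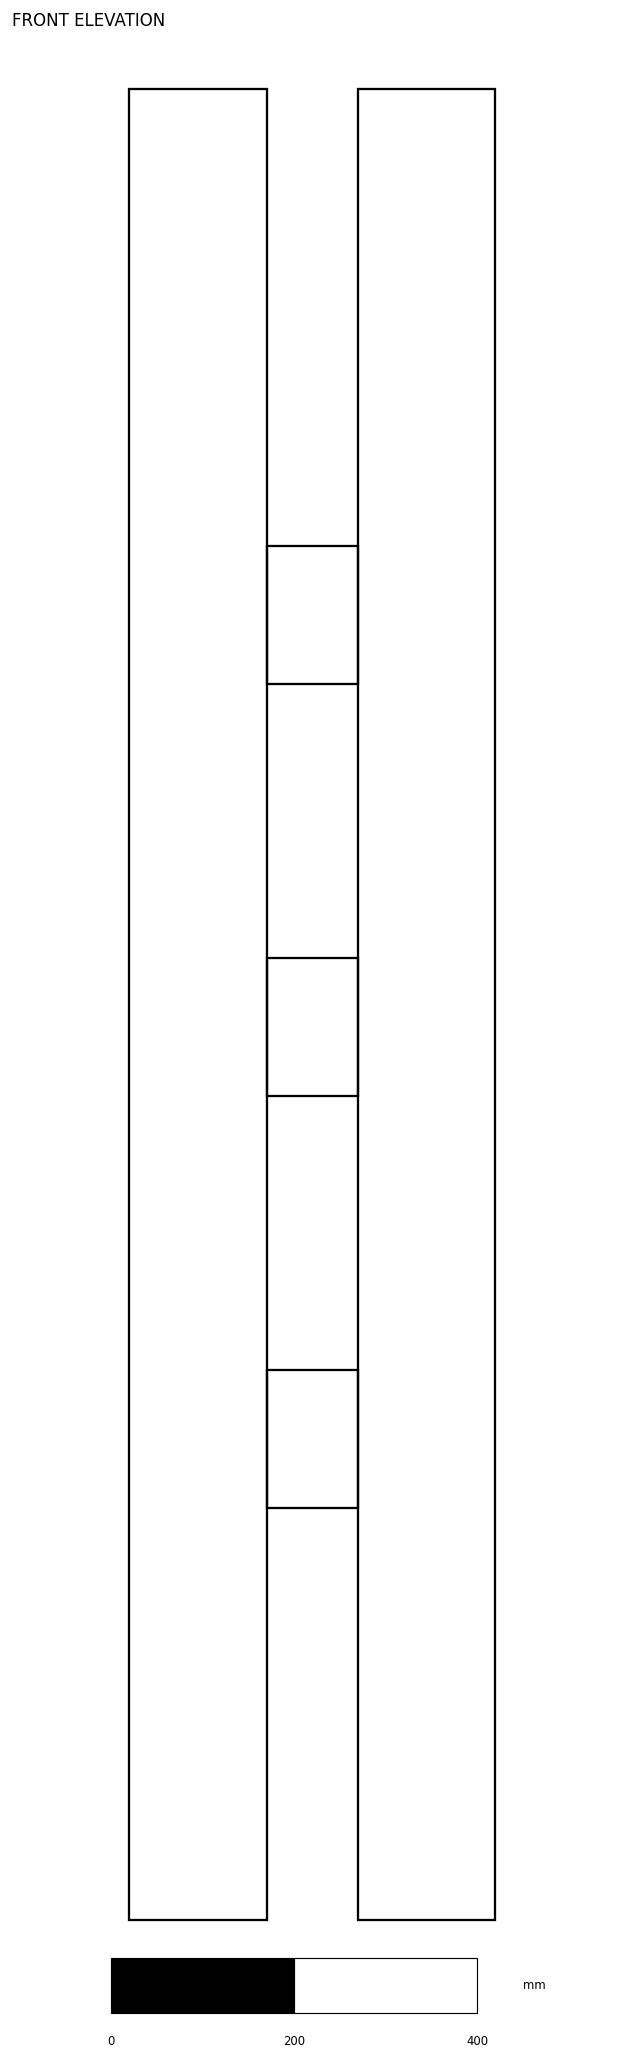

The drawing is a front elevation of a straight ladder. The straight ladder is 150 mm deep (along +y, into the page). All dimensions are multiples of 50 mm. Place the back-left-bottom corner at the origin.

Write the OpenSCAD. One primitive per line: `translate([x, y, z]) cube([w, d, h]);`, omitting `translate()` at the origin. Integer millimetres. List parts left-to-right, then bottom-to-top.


cube([150, 150, 2000]);
translate([150, 0, 450]) cube([100, 150, 150]);
translate([150, 0, 900]) cube([100, 150, 150]);
translate([150, 0, 1350]) cube([100, 150, 150]);
translate([250, 0, 0]) cube([150, 150, 2000]);


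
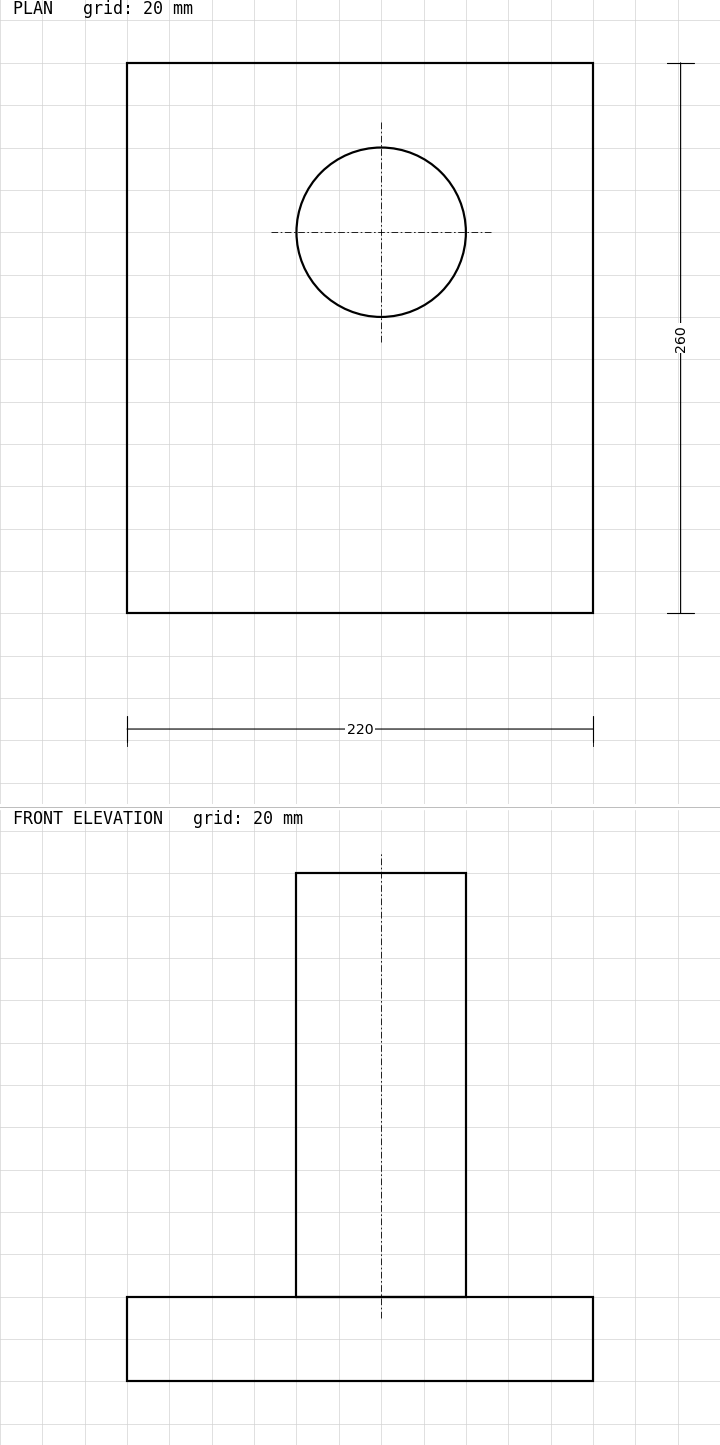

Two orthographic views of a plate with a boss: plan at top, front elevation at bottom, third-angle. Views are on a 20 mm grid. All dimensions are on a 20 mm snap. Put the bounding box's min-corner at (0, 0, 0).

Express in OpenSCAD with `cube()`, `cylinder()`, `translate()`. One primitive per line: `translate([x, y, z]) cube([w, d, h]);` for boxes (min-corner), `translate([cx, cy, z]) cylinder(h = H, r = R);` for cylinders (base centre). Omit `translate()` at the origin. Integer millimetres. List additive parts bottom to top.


cube([220, 260, 40]);
translate([120, 180, 40]) cylinder(h = 200, r = 40);
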